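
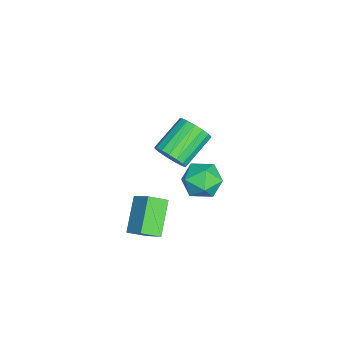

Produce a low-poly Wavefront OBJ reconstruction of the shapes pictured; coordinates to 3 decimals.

v 1.909 2.51 1.206
v 2.392 2.53 1.844
v 1.153 3.43 2.752
v 0.671 3.41 2.114
v 2.481 2.848 1.651
v 1.243 3.749 2.559
v 2.44 3.089 1.356
v 1.202 3.989 2.264
v 2.277 3.197 1.027
v 1.039 4.097 1.935
v 2.03 3.148 0.739
v 0.792 4.048 1.646
v 1.755 2.952 0.557
v 0.517 3.852 1.465
v 1.516 2.655 0.525
v 0.277 3.556 1.433
v 1.366 2.325 0.648
v 0.128 3.225 1.556
v 1.341 2.037 0.9
v 0.103 2.938 1.808
v 1.446 1.858 1.221
v 0.208 2.758 2.129
v 1.657 1.827 1.539
v 0.419 2.728 2.447
v 1.926 1.954 1.781
v 0.688 2.854 2.689
v 2.191 2.207 1.891
v 0.953 3.108 2.799
v 1.257 0.894 -2.264
v 1.932 1.598 -1.53
v 0.939 1.692 -2.736
v 1.614 2.395 -2.003
v 2.646 0.765 -3.417
v 3.321 1.468 -2.684
v 2.328 1.562 -3.89
v 3.003 2.266 -3.156
v -0.765 4.027 -3.931
v -0.306 3.712 -3.076
v -2.154 3.268 -3.464
v -1.695 2.953 -2.609
v -1.905 3.943 -2.74
v -1.046 4.411 -3.029
v -1.414 2.569 -3.511
v -0.555 3.037 -3.8
v -0.707 2.811 -2.817
v -1.01 3.66 -2.341
v -1.45 3.32 -4.199
v -1.753 4.169 -3.723
f 2 1 5
f 2 5 3
f 3 5 6
f 3 6 4
f 5 1 7
f 5 7 6
f 6 7 8
f 6 8 4
f 7 1 9
f 7 9 8
f 8 9 10
f 8 10 4
f 9 1 11
f 9 11 10
f 10 11 12
f 10 12 4
f 11 1 13
f 11 13 12
f 12 13 14
f 12 14 4
f 13 1 15
f 13 15 14
f 14 15 16
f 14 16 4
f 15 1 17
f 15 17 16
f 16 17 18
f 16 18 4
f 17 1 19
f 17 19 18
f 18 19 20
f 18 20 4
f 19 1 21
f 19 21 20
f 20 21 22
f 20 22 4
f 21 1 23
f 21 23 22
f 22 23 24
f 22 24 4
f 23 1 25
f 23 25 24
f 24 25 26
f 24 26 4
f 25 1 27
f 25 27 26
f 26 27 28
f 26 28 4
f 27 1 2
f 27 2 28
f 28 2 3
f 28 3 4
f 30 32 29
f 33 30 29
f 29 32 31
f 31 33 29
f 30 36 32
f 34 30 33
f 34 36 30
f 32 36 31
f 35 33 31
f 31 36 35
f 35 34 33
f 36 34 35
f 37 48 42
f 37 42 38
f 37 38 44
f 37 44 47
f 37 47 48
f 38 42 46
f 42 48 41
f 48 47 39
f 47 44 43
f 44 38 45
f 40 46 41
f 40 41 39
f 40 39 43
f 40 43 45
f 40 45 46
f 41 46 42
f 39 41 48
f 43 39 47
f 45 43 44
f 46 45 38



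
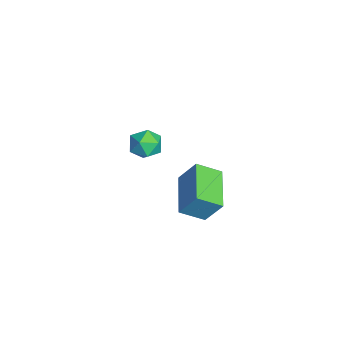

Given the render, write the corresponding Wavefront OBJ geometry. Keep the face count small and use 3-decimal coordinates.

v 2.636 0.076 2.094
v 2.631 -0.876 2.664
v 2.902 0.682 3.106
v 2.898 -0.27 3.677
v 4.362 -0.13 1.763
v 4.358 -1.082 2.334
v 4.629 0.476 2.776
v 4.624 -0.476 3.346
v -1.169 -1.082 1.633
v -0.621 -1.151 1.13
v -1.119 -2.269 1.85
v -0.571 -2.338 1.347
v -0.445 -1.981 1.99
v -0.476 -1.247 1.856
v -1.264 -2.173 1.124
v -1.295 -1.439 0.99
v -0.68 -1.825 0.816
v -0.174 -1.706 1.351
v -1.566 -1.714 1.629
v -1.06 -1.595 2.164
f 2 4 1
f 5 2 1
f 1 4 3
f 3 5 1
f 2 8 4
f 6 2 5
f 6 8 2
f 4 8 3
f 7 5 3
f 3 8 7
f 7 6 5
f 8 6 7
f 9 20 14
f 9 14 10
f 9 10 16
f 9 16 19
f 9 19 20
f 10 14 18
f 14 20 13
f 20 19 11
f 19 16 15
f 16 10 17
f 12 18 13
f 12 13 11
f 12 11 15
f 12 15 17
f 12 17 18
f 13 18 14
f 11 13 20
f 15 11 19
f 17 15 16
f 18 17 10



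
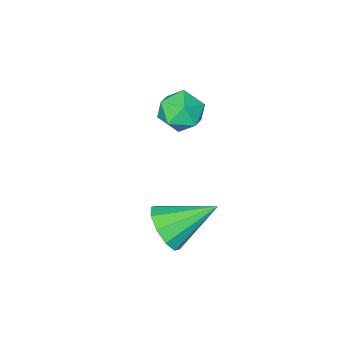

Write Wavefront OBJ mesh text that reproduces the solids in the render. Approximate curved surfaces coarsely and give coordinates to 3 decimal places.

v 4.476 0.657 -4.319
v 4.986 0.472 -3.408
v 2.884 1.683 -3.221
v 5.194 1.047 -3.644
v 5.128 1.473 -4.138
v 4.813 1.586 -4.701
v 4.369 1.345 -5.118
v 3.966 0.841 -5.23
v 3.758 0.266 -4.995
v 3.824 -0.159 -4.501
v 4.139 -0.273 -3.938
v 4.583 -0.032 -3.521
v 0.405 -2.587 -3.039
v 1.242 -3.208 -2.901
v -0.622 -3.932 -2.859
v 0.215 -4.553 -2.721
v -0.042 -3.847 -1.986
v 0.593 -3.016 -2.097
v 0.027 -4.124 -3.663
v 0.662 -3.293 -3.774
v 1.009 -4.158 -3.287
v 0.966 -3.987 -2.251
v -0.346 -3.153 -3.509
v -0.389 -2.982 -2.473
f 2 1 4
f 2 4 3
f 4 1 5
f 4 5 3
f 5 1 6
f 5 6 3
f 6 1 7
f 6 7 3
f 7 1 8
f 7 8 3
f 8 1 9
f 8 9 3
f 9 1 10
f 9 10 3
f 10 1 11
f 10 11 3
f 11 1 12
f 11 12 3
f 12 1 2
f 12 2 3
f 13 24 18
f 13 18 14
f 13 14 20
f 13 20 23
f 13 23 24
f 14 18 22
f 18 24 17
f 24 23 15
f 23 20 19
f 20 14 21
f 16 22 17
f 16 17 15
f 16 15 19
f 16 19 21
f 16 21 22
f 17 22 18
f 15 17 24
f 19 15 23
f 21 19 20
f 22 21 14



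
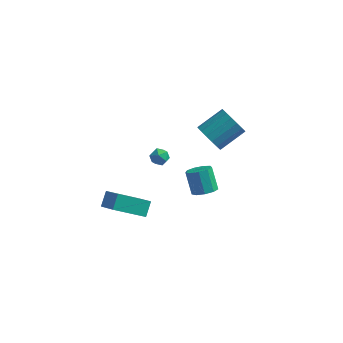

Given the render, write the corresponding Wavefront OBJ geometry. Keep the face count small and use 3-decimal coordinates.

v 1.744 2.409 2.125
v 2.512 2.213 1.467
v 3.643 3.455 2.417
v 2.876 3.651 3.075
v 2.272 2.59 1.259
v 3.403 3.832 2.209
v 1.911 2.926 1.25
v 3.042 4.168 2.2
v 1.512 3.143 1.441
v 2.643 4.385 2.391
v 1.166 3.192 1.789
v 2.297 4.435 2.738
v 0.953 3.062 2.214
v 2.084 4.304 3.163
v 0.921 2.782 2.618
v 2.052 4.024 3.568
v 1.077 2.416 2.91
v 2.208 3.659 3.859
v 1.387 2.049 3.022
v 2.518 3.292 3.971
v 1.778 1.764 2.928
v 2.909 3.007 3.878
v 2.162 1.627 2.651
v 3.293 2.87 3.6
v 2.45 1.669 2.253
v 3.581 2.912 3.202
v 2.576 1.88 1.826
v 3.707 3.123 2.775
v 3.068 -2.636 2.327
v 3.776 -2.435 2.553
v 3.201 -1.803 3.798
v 2.492 -2.004 3.573
v 3.564 -2.052 2.26
v 2.989 -1.42 3.505
v 3.12 -1.941 1.999
v 2.545 -1.309 3.244
v 2.652 -2.156 1.892
v 2.077 -1.524 3.137
v 2.377 -2.595 1.988
v 1.802 -1.963 3.233
v 2.426 -3.054 2.243
v 1.851 -2.422 3.488
v 2.775 -3.316 2.538
v 2.2 -2.685 3.783
v 3.261 -3.261 2.734
v 2.686 -2.629 3.979
v 3.656 -2.913 2.74
v 3.081 -2.281 3.985
v -2.507 -4.373 0.813
v -1.494 -5.189 1.655
v -2.471 -3.598 1.52
v -1.458 -4.414 2.363
v -0.882 -3.466 -0.263
v 0.131 -4.282 0.58
v -0.846 -2.691 0.445
v 0.167 -3.507 1.287
v -1.385 2.152 0.468
v -1.092 2.56 0.02
v -1.188 1.3 -0.18
v -0.895 1.708 -0.628
v -0.599 1.591 -0.035
v -0.721 2.118 0.366
v -1.559 1.742 -0.526
v -1.681 2.269 -0.125
v -1.2 2.307 -0.594
v -0.606 2.214 -0.291
v -1.674 1.646 0.131
v -1.08 1.553 0.434
f 2 1 5
f 2 5 3
f 3 5 6
f 3 6 4
f 5 1 7
f 5 7 6
f 6 7 8
f 6 8 4
f 7 1 9
f 7 9 8
f 8 9 10
f 8 10 4
f 9 1 11
f 9 11 10
f 10 11 12
f 10 12 4
f 11 1 13
f 11 13 12
f 12 13 14
f 12 14 4
f 13 1 15
f 13 15 14
f 14 15 16
f 14 16 4
f 15 1 17
f 15 17 16
f 16 17 18
f 16 18 4
f 17 1 19
f 17 19 18
f 18 19 20
f 18 20 4
f 19 1 21
f 19 21 20
f 20 21 22
f 20 22 4
f 21 1 23
f 21 23 22
f 22 23 24
f 22 24 4
f 23 1 25
f 23 25 24
f 24 25 26
f 24 26 4
f 25 1 27
f 25 27 26
f 26 27 28
f 26 28 4
f 27 1 2
f 27 2 28
f 28 2 3
f 28 3 4
f 30 29 33
f 30 33 31
f 31 33 34
f 31 34 32
f 33 29 35
f 33 35 34
f 34 35 36
f 34 36 32
f 35 29 37
f 35 37 36
f 36 37 38
f 36 38 32
f 37 29 39
f 37 39 38
f 38 39 40
f 38 40 32
f 39 29 41
f 39 41 40
f 40 41 42
f 40 42 32
f 41 29 43
f 41 43 42
f 42 43 44
f 42 44 32
f 43 29 45
f 43 45 44
f 44 45 46
f 44 46 32
f 45 29 47
f 45 47 46
f 46 47 48
f 46 48 32
f 47 29 30
f 47 30 48
f 48 30 31
f 48 31 32
f 50 52 49
f 53 50 49
f 49 52 51
f 51 53 49
f 50 56 52
f 54 50 53
f 54 56 50
f 52 56 51
f 55 53 51
f 51 56 55
f 55 54 53
f 56 54 55
f 57 68 62
f 57 62 58
f 57 58 64
f 57 64 67
f 57 67 68
f 58 62 66
f 62 68 61
f 68 67 59
f 67 64 63
f 64 58 65
f 60 66 61
f 60 61 59
f 60 59 63
f 60 63 65
f 60 65 66
f 61 66 62
f 59 61 68
f 63 59 67
f 65 63 64
f 66 65 58



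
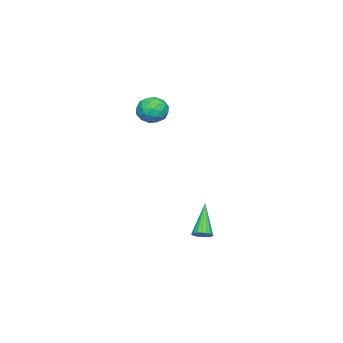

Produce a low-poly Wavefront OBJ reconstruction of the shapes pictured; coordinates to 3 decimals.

v -1.143 1.179 -3.513
v -0.864 0.713 -3.423
v -2.397 0.741 -1.887
v -0.743 0.876 -3.287
v -0.702 1.099 -3.194
v -0.748 1.338 -3.166
v -0.872 1.545 -3.206
v -1.05 1.68 -3.306
v -1.246 1.715 -3.448
v -1.422 1.644 -3.603
v -1.542 1.481 -3.74
v -1.584 1.258 -3.832
v -1.538 1.02 -3.861
v -1.414 0.812 -3.821
v -1.236 0.678 -3.72
v -1.04 0.642 -3.578
v -3.704 -2.251 3.134
v -2.955 -1.884 3.486
v -3.565 -3.396 4.034
v -2.816 -3.029 4.386
v -3.622 -2.649 4.54
v -3.708 -1.941 3.984
v -2.812 -3.339 3.536
v -2.898 -2.631 2.98
v -2.404 -2.557 3.734
v -2.905 -2.13 4.354
v -3.615 -3.15 3.166
v -4.116 -2.723 3.786
v -3.342 -1.967 3.231
v -3.178 -3.313 4.289
v -3.652 -3.089 4.38
v -3.212 -2.874 4.586
v -3.784 -2 3.524
v -3.344 -1.785 3.73
v -3.736 -2.234 4.35
v -3.176 -3.495 3.79
v -2.736 -3.28 3.996
v -3.308 -2.406 2.934
v -2.868 -2.191 3.14
v -2.784 -3.046 3.17
v -2.578 -2.147 3.583
v -2.496 -2.82 4.113
v -2.494 -3.002 3.613
v -2.544 -2.586 3.286
v -2.872 -1.896 3.948
v -2.791 -2.569 4.477
v -3.264 -2.345 4.568
v -3.315 -1.929 4.241
v -2.549 -2.291 4.094
v -3.729 -2.711 3.043
v -3.648 -3.384 3.572
v -3.205 -3.351 3.279
v -3.256 -2.935 2.952
v -4.024 -2.46 3.407
v -3.942 -3.133 3.937
v -3.976 -2.694 4.234
v -4.026 -2.278 3.907
v -3.971 -2.989 3.426
f 2 1 4
f 2 4 3
f 4 1 5
f 4 5 3
f 5 1 6
f 5 6 3
f 6 1 7
f 6 7 3
f 7 1 8
f 7 8 3
f 8 1 9
f 8 9 3
f 9 1 10
f 9 10 3
f 10 1 11
f 10 11 3
f 11 1 12
f 11 12 3
f 12 1 13
f 12 13 3
f 13 1 14
f 13 14 3
f 14 1 15
f 14 15 3
f 15 1 16
f 15 16 3
f 16 1 2
f 16 2 3
f 17 54 33
f 54 28 57
f 33 57 22
f 54 57 33
f 17 33 29
f 33 22 34
f 29 34 18
f 33 34 29
f 17 29 38
f 29 18 39
f 38 39 24
f 29 39 38
f 17 38 50
f 38 24 53
f 50 53 27
f 38 53 50
f 17 50 54
f 50 27 58
f 54 58 28
f 50 58 54
f 18 34 45
f 34 22 48
f 45 48 26
f 34 48 45
f 22 57 35
f 57 28 56
f 35 56 21
f 57 56 35
f 28 58 55
f 58 27 51
f 55 51 19
f 58 51 55
f 27 53 52
f 53 24 40
f 52 40 23
f 53 40 52
f 24 39 44
f 39 18 41
f 44 41 25
f 39 41 44
f 20 46 32
f 46 26 47
f 32 47 21
f 46 47 32
f 20 32 30
f 32 21 31
f 30 31 19
f 32 31 30
f 20 30 37
f 30 19 36
f 37 36 23
f 30 36 37
f 20 37 42
f 37 23 43
f 42 43 25
f 37 43 42
f 20 42 46
f 42 25 49
f 46 49 26
f 42 49 46
f 21 47 35
f 47 26 48
f 35 48 22
f 47 48 35
f 19 31 55
f 31 21 56
f 55 56 28
f 31 56 55
f 23 36 52
f 36 19 51
f 52 51 27
f 36 51 52
f 25 43 44
f 43 23 40
f 44 40 24
f 43 40 44
f 26 49 45
f 49 25 41
f 45 41 18
f 49 41 45



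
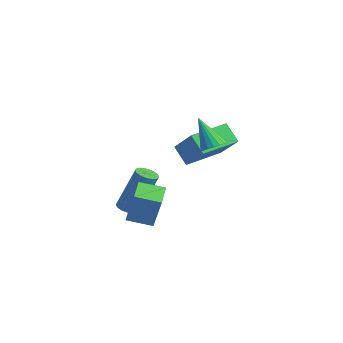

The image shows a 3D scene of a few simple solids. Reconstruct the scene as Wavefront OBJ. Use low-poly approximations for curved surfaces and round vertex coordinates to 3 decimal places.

v 1.043 2.474 1.274
v 1.343 2.871 1.53
v 0.197 2.306 2.526
v 1.16 3.001 1.423
v 0.953 3.026 1.287
v 0.764 2.942 1.148
v 0.63 2.765 1.034
v 0.578 2.531 0.967
v 0.618 2.285 0.962
v 0.742 2.076 1.018
v 0.926 1.947 1.125
v 1.133 1.921 1.261
v 1.322 2.005 1.4
v 1.456 2.182 1.514
v 1.508 2.416 1.581
v 1.468 2.662 1.586
v -2.005 3.215 -1.307
v -2.706 3.112 -0.56
v -2.051 4.914 -1.116
v -2.752 4.811 -0.368
v -0.628 3.109 -0.032
v -1.329 3.006 0.716
v -0.674 4.808 0.16
v -1.375 4.705 0.907
v -0.572 -0.506 -2.625
v -0.261 -0.318 -1.242
v -1.566 0.324 -2.514
v -1.255 0.512 -1.131
v 0.095 0.328 -2.889
v 0.406 0.516 -1.506
v -0.899 1.158 -2.778
v -0.588 1.346 -1.395
v -3.395 1.304 -3.863
v -2.895 1.242 -3.94
v -2.505 1.934 -1.974
v -3.005 1.996 -1.897
v -2.937 1.471 -4.012
v -2.547 2.163 -2.047
v -3.084 1.662 -4.05
v -2.694 2.354 -2.085
v -3.302 1.771 -4.046
v -2.912 2.463 -2.08
v -3.542 1.773 -3.999
v -3.152 2.465 -2.033
v -3.748 1.668 -3.921
v -3.358 2.36 -1.955
v -3.873 1.479 -3.83
v -3.483 2.171 -1.864
v -3.888 1.25 -3.746
v -3.499 1.942 -1.78
v -3.791 1.034 -3.689
v -3.401 1.726 -1.724
v -3.603 0.879 -3.672
v -3.213 1.571 -1.706
v -3.367 0.822 -3.699
v -2.977 1.514 -1.733
v -3.137 0.875 -3.763
v -2.748 1.567 -1.797
v -2.967 1.027 -3.85
v -2.577 1.719 -1.884
f 2 1 4
f 2 4 3
f 4 1 5
f 4 5 3
f 5 1 6
f 5 6 3
f 6 1 7
f 6 7 3
f 7 1 8
f 7 8 3
f 8 1 9
f 8 9 3
f 9 1 10
f 9 10 3
f 10 1 11
f 10 11 3
f 11 1 12
f 11 12 3
f 12 1 13
f 12 13 3
f 13 1 14
f 13 14 3
f 14 1 15
f 14 15 3
f 15 1 16
f 15 16 3
f 16 1 2
f 16 2 3
f 18 20 17
f 21 18 17
f 17 20 19
f 19 21 17
f 18 24 20
f 22 18 21
f 22 24 18
f 20 24 19
f 23 21 19
f 19 24 23
f 23 22 21
f 24 22 23
f 26 28 25
f 29 26 25
f 25 28 27
f 27 29 25
f 26 32 28
f 30 26 29
f 30 32 26
f 28 32 27
f 31 29 27
f 27 32 31
f 31 30 29
f 32 30 31
f 34 33 37
f 34 37 35
f 35 37 38
f 35 38 36
f 37 33 39
f 37 39 38
f 38 39 40
f 38 40 36
f 39 33 41
f 39 41 40
f 40 41 42
f 40 42 36
f 41 33 43
f 41 43 42
f 42 43 44
f 42 44 36
f 43 33 45
f 43 45 44
f 44 45 46
f 44 46 36
f 45 33 47
f 45 47 46
f 46 47 48
f 46 48 36
f 47 33 49
f 47 49 48
f 48 49 50
f 48 50 36
f 49 33 51
f 49 51 50
f 50 51 52
f 50 52 36
f 51 33 53
f 51 53 52
f 52 53 54
f 52 54 36
f 53 33 55
f 53 55 54
f 54 55 56
f 54 56 36
f 55 33 57
f 55 57 56
f 56 57 58
f 56 58 36
f 57 33 59
f 57 59 58
f 58 59 60
f 58 60 36
f 59 33 34
f 59 34 60
f 60 34 35
f 60 35 36



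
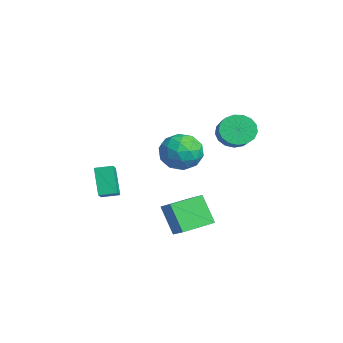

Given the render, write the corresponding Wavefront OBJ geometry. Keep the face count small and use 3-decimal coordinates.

v 1.937 3.567 2.716
v 2.431 3.859 1.972
v 3.457 3.726 2.6
v 2.963 3.433 3.344
v 2.342 4.238 2.197
v 3.368 4.105 2.825
v 2.16 4.463 2.542
v 3.186 4.33 3.17
v 1.927 4.483 2.927
v 2.953 4.349 3.554
v 1.697 4.292 3.263
v 2.722 4.159 3.891
v 1.521 3.936 3.474
v 2.547 3.803 4.102
v 1.441 3.495 3.511
v 2.467 3.362 4.139
v 1.474 3.07 3.366
v 2.5 2.937 3.994
v 1.614 2.759 3.073
v 2.64 2.626 3.701
v 1.827 2.633 2.697
v 2.853 2.5 3.325
v 2.066 2.721 2.326
v 3.092 2.588 2.954
v 2.275 3.003 2.044
v 3.301 2.869 2.672
v 2.407 3.413 1.916
v 3.433 3.28 2.544
v 0.943 0.15 -2.371
v 1.82 0.386 -1.825
v 0.376 1.948 -2.24
v 1.253 2.184 -1.694
v 1.807 0.536 -3.926
v 2.684 0.772 -3.38
v 1.24 2.334 -3.795
v 2.117 2.57 -3.249
v 3.303 1.338 2.983
v 4.416 1.086 2.877
v 2.864 -0.266 2.163
v 3.977 -0.518 2.057
v 3.488 -0.504 3.094
v 3.76 0.487 3.601
v 3.52 0.333 1.439
v 3.792 1.324 1.946
v 4.551 0.465 1.924
v 4.531 -0.052 2.946
v 2.749 0.872 2.094
v 2.729 0.355 3.116
v 3.898 1.353 3.002
v 3.382 -0.533 2.038
v 3.094 -0.525 2.647
v 3.749 -0.673 2.586
v 3.512 1.001 3.427
v 4.167 0.853 3.365
v 3.621 -0.082 3.493
v 3.113 -0.033 1.675
v 3.768 -0.181 1.613
v 3.531 1.493 2.454
v 4.186 1.345 2.393
v 3.659 0.902 1.547
v 4.632 0.84 2.379
v 4.373 -0.103 1.898
v 4.105 0.397 1.534
v 4.265 0.98 1.832
v 4.62 0.536 2.98
v 4.361 -0.407 2.499
v 4.074 -0.399 3.108
v 4.234 0.184 3.406
v 4.699 0.171 2.42
v 2.919 1.227 2.541
v 2.66 0.284 2.06
v 3.046 0.636 1.634
v 3.206 1.219 1.932
v 2.907 0.923 3.142
v 2.648 -0.02 2.661
v 3.015 -0.16 3.208
v 3.175 0.423 3.506
v 2.581 0.649 2.62
v -3.498 -1.973 -1.562
v -2.313 -2.398 -0.823
v -3.254 -1.045 -1.421
v -2.069 -1.47 -0.682
v -2.571 -1.99 -3.058
v -1.386 -2.415 -2.319
v -2.327 -1.062 -2.917
v -1.142 -1.487 -2.178
f 2 1 5
f 2 5 3
f 3 5 6
f 3 6 4
f 5 1 7
f 5 7 6
f 6 7 8
f 6 8 4
f 7 1 9
f 7 9 8
f 8 9 10
f 8 10 4
f 9 1 11
f 9 11 10
f 10 11 12
f 10 12 4
f 11 1 13
f 11 13 12
f 12 13 14
f 12 14 4
f 13 1 15
f 13 15 14
f 14 15 16
f 14 16 4
f 15 1 17
f 15 17 16
f 16 17 18
f 16 18 4
f 17 1 19
f 17 19 18
f 18 19 20
f 18 20 4
f 19 1 21
f 19 21 20
f 20 21 22
f 20 22 4
f 21 1 23
f 21 23 22
f 22 23 24
f 22 24 4
f 23 1 25
f 23 25 24
f 24 25 26
f 24 26 4
f 25 1 27
f 25 27 26
f 26 27 28
f 26 28 4
f 27 1 2
f 27 2 28
f 28 2 3
f 28 3 4
f 30 32 29
f 33 30 29
f 29 32 31
f 31 33 29
f 30 36 32
f 34 30 33
f 34 36 30
f 32 36 31
f 35 33 31
f 31 36 35
f 35 34 33
f 36 34 35
f 37 74 53
f 74 48 77
f 53 77 42
f 74 77 53
f 37 53 49
f 53 42 54
f 49 54 38
f 53 54 49
f 37 49 58
f 49 38 59
f 58 59 44
f 49 59 58
f 37 58 70
f 58 44 73
f 70 73 47
f 58 73 70
f 37 70 74
f 70 47 78
f 74 78 48
f 70 78 74
f 38 54 65
f 54 42 68
f 65 68 46
f 54 68 65
f 42 77 55
f 77 48 76
f 55 76 41
f 77 76 55
f 48 78 75
f 78 47 71
f 75 71 39
f 78 71 75
f 47 73 72
f 73 44 60
f 72 60 43
f 73 60 72
f 44 59 64
f 59 38 61
f 64 61 45
f 59 61 64
f 40 66 52
f 66 46 67
f 52 67 41
f 66 67 52
f 40 52 50
f 52 41 51
f 50 51 39
f 52 51 50
f 40 50 57
f 50 39 56
f 57 56 43
f 50 56 57
f 40 57 62
f 57 43 63
f 62 63 45
f 57 63 62
f 40 62 66
f 62 45 69
f 66 69 46
f 62 69 66
f 41 67 55
f 67 46 68
f 55 68 42
f 67 68 55
f 39 51 75
f 51 41 76
f 75 76 48
f 51 76 75
f 43 56 72
f 56 39 71
f 72 71 47
f 56 71 72
f 45 63 64
f 63 43 60
f 64 60 44
f 63 60 64
f 46 69 65
f 69 45 61
f 65 61 38
f 69 61 65
f 80 82 79
f 83 80 79
f 79 82 81
f 81 83 79
f 80 86 82
f 84 80 83
f 84 86 80
f 82 86 81
f 85 83 81
f 81 86 85
f 85 84 83
f 86 84 85



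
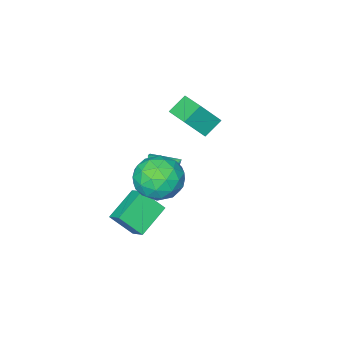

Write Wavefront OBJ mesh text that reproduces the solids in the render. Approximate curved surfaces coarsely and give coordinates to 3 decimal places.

v 0.554 3.333 -0.064
v 1.733 3.523 0.184
v 0.567 1.737 1.096
v 1.746 1.927 1.344
v 0.901 2.696 1.771
v 0.893 3.683 1.054
v 1.407 1.577 0.226
v 1.399 2.564 -0.491
v 2.26 2.438 0.363
v 1.947 3.13 1.318
v 0.353 2.13 -0.038
v 0.04 2.822 0.917
v 1.142 3.568 -0.042
v 1.158 1.692 1.322
v 0.661 2.144 1.573
v 1.354 2.255 1.719
v 0.649 3.662 0.469
v 1.341 3.774 0.615
v 0.853 3.287 1.548
v 0.959 1.486 0.665
v 1.651 1.598 0.811
v 0.946 3.005 -0.439
v 1.639 3.116 -0.293
v 1.447 1.973 -0.268
v 2.145 3.042 0.209
v 2.153 2.104 0.891
v 1.954 1.899 0.234
v 1.949 2.479 -0.187
v 1.961 3.449 0.771
v 1.969 2.51 1.453
v 1.472 2.962 1.704
v 1.468 3.542 1.282
v 2.271 2.811 0.876
v 0.331 2.75 -0.173
v 0.339 1.811 0.509
v 0.832 1.718 -0.002
v 0.828 2.298 -0.424
v 0.147 3.156 0.389
v 0.155 2.218 1.071
v 0.351 2.781 1.467
v 0.346 3.361 1.046
v 0.029 2.449 0.404
v -4.854 -1.449 -0.281
v -3.904 -1.797 0.985
v -4.63 -0.063 -0.068
v -3.68 -0.411 1.198
v -3.94 -1.489 -0.978
v -2.99 -1.837 0.288
v -3.716 -0.103 -0.765
v -2.766 -0.451 0.501
v 1.775 1.559 -3.564
v 0.248 1.225 -2.778
v 1.881 2.402 -3
v 0.354 2.069 -2.214
v 2.466 0.791 -2.546
v 0.939 0.458 -1.76
v 2.572 1.635 -1.982
v 1.045 1.301 -1.196
v -1.656 -0.789 -2.516
v -1.169 -1.09 -1.672
v -2.464 -0.271 -1.864
v -0.997 -0.738 -1.739
v -0.925 -0.393 -1.925
v -0.965 -0.108 -2.2
v -1.11 0.073 -2.523
v -1.338 0.123 -2.846
v -1.615 0.034 -3.118
v -1.897 -0.18 -3.298
v -2.144 -0.487 -3.36
v -2.315 -0.84 -3.293
v -2.387 -1.185 -3.107
v -2.347 -1.469 -2.832
v -2.202 -1.65 -2.508
v -1.974 -1.7 -2.186
v -1.697 -1.611 -1.914
v -1.415 -1.397 -1.734
f 1 38 17
f 38 12 41
f 17 41 6
f 38 41 17
f 1 17 13
f 17 6 18
f 13 18 2
f 17 18 13
f 1 13 22
f 13 2 23
f 22 23 8
f 13 23 22
f 1 22 34
f 22 8 37
f 34 37 11
f 22 37 34
f 1 34 38
f 34 11 42
f 38 42 12
f 34 42 38
f 2 18 29
f 18 6 32
f 29 32 10
f 18 32 29
f 6 41 19
f 41 12 40
f 19 40 5
f 41 40 19
f 12 42 39
f 42 11 35
f 39 35 3
f 42 35 39
f 11 37 36
f 37 8 24
f 36 24 7
f 37 24 36
f 8 23 28
f 23 2 25
f 28 25 9
f 23 25 28
f 4 30 16
f 30 10 31
f 16 31 5
f 30 31 16
f 4 16 14
f 16 5 15
f 14 15 3
f 16 15 14
f 4 14 21
f 14 3 20
f 21 20 7
f 14 20 21
f 4 21 26
f 21 7 27
f 26 27 9
f 21 27 26
f 4 26 30
f 26 9 33
f 30 33 10
f 26 33 30
f 5 31 19
f 31 10 32
f 19 32 6
f 31 32 19
f 3 15 39
f 15 5 40
f 39 40 12
f 15 40 39
f 7 20 36
f 20 3 35
f 36 35 11
f 20 35 36
f 9 27 28
f 27 7 24
f 28 24 8
f 27 24 28
f 10 33 29
f 33 9 25
f 29 25 2
f 33 25 29
f 44 46 43
f 47 44 43
f 43 46 45
f 45 47 43
f 44 50 46
f 48 44 47
f 48 50 44
f 46 50 45
f 49 47 45
f 45 50 49
f 49 48 47
f 50 48 49
f 52 54 51
f 55 52 51
f 51 54 53
f 53 55 51
f 52 58 54
f 56 52 55
f 56 58 52
f 54 58 53
f 57 55 53
f 53 58 57
f 57 56 55
f 58 56 57
f 60 59 62
f 60 62 61
f 62 59 63
f 62 63 61
f 63 59 64
f 63 64 61
f 64 59 65
f 64 65 61
f 65 59 66
f 65 66 61
f 66 59 67
f 66 67 61
f 67 59 68
f 67 68 61
f 68 59 69
f 68 69 61
f 69 59 70
f 69 70 61
f 70 59 71
f 70 71 61
f 71 59 72
f 71 72 61
f 72 59 73
f 72 73 61
f 73 59 74
f 73 74 61
f 74 59 75
f 74 75 61
f 75 59 76
f 75 76 61
f 76 59 60
f 76 60 61



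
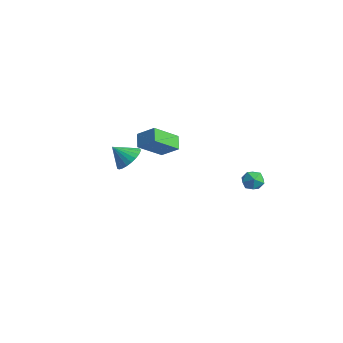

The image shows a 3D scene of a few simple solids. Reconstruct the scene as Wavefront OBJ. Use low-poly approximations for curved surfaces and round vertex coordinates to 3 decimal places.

v -3.577 0.288 -1.775
v -3.698 -1.085 -0.747
v -2.737 0.736 -1.077
v -2.859 -0.637 -0.049
v -2.961 -0.123 -2.251
v -3.083 -1.496 -1.223
v -2.122 0.325 -1.553
v -2.243 -1.048 -0.525
v 3.869 0.658 -0.24
v 4.271 0.568 -0.718
v 3.169 0.092 -0.722
v 3.571 0.002 -1.2
v 3.684 -0.263 -0.639
v 4.117 0.087 -0.341
v 3.323 0.573 -1.099
v 3.756 0.923 -0.801
v 3.934 0.516 -1.249
v 4.156 -0.001 -0.965
v 3.284 0.661 -0.475
v 3.506 0.144 -0.191
v -0.965 -3.456 -0.229
v -0.362 -3.982 -0.216
v -1.495 -4.044 0.549
v -0.27 -3.778 0.001
v -0.283 -3.524 0.183
v -0.4 -3.261 0.302
v -0.604 -3.027 0.34
v -0.862 -2.858 0.292
v -1.136 -2.781 0.164
v -1.384 -2.806 -0.024
v -1.568 -2.931 -0.243
v -1.661 -3.135 -0.46
v -1.647 -3.388 -0.642
v -1.53 -3.652 -0.761
v -1.327 -3.886 -0.799
v -1.068 -4.054 -0.751
v -0.795 -4.132 -0.623
v -0.547 -4.106 -0.435
f 2 4 1
f 5 2 1
f 1 4 3
f 3 5 1
f 2 8 4
f 6 2 5
f 6 8 2
f 4 8 3
f 7 5 3
f 3 8 7
f 7 6 5
f 8 6 7
f 9 20 14
f 9 14 10
f 9 10 16
f 9 16 19
f 9 19 20
f 10 14 18
f 14 20 13
f 20 19 11
f 19 16 15
f 16 10 17
f 12 18 13
f 12 13 11
f 12 11 15
f 12 15 17
f 12 17 18
f 13 18 14
f 11 13 20
f 15 11 19
f 17 15 16
f 18 17 10
f 22 21 24
f 22 24 23
f 24 21 25
f 24 25 23
f 25 21 26
f 25 26 23
f 26 21 27
f 26 27 23
f 27 21 28
f 27 28 23
f 28 21 29
f 28 29 23
f 29 21 30
f 29 30 23
f 30 21 31
f 30 31 23
f 31 21 32
f 31 32 23
f 32 21 33
f 32 33 23
f 33 21 34
f 33 34 23
f 34 21 35
f 34 35 23
f 35 21 36
f 35 36 23
f 36 21 37
f 36 37 23
f 37 21 38
f 37 38 23
f 38 21 22
f 38 22 23



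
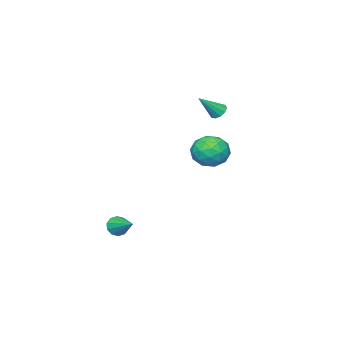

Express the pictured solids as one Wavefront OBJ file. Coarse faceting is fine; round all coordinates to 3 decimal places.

v -4.096 -0.709 3.227
v -3.757 -0.903 2.812
v -2.984 -1.171 4.353
v -3.676 -0.565 2.87
v -3.755 -0.282 3.064
v -3.965 -0.162 3.321
v -4.225 -0.251 3.541
v -4.436 -0.514 3.641
v -4.517 -0.852 3.583
v -4.438 -1.135 3.389
v -4.228 -1.255 3.133
v -3.968 -1.167 2.912
v 1.898 -2.531 -3.756
v 2.09 -2.851 -3.212
v 2.342 -1.089 -3.064
v 2.41 -2.829 -3.464
v 2.534 -2.692 -3.827
v 2.416 -2.494 -4.164
v 2.1 -2.311 -4.345
v 1.707 -2.211 -4.301
v 1.387 -2.233 -4.049
v 1.262 -2.37 -3.685
v 1.381 -2.568 -3.348
v 1.697 -2.752 -3.168
v -2.959 0.81 0.669
v -2.115 0.241 0.19
v -3.605 -0.741 1.37
v -2.761 -1.31 0.891
v -2.552 -0.604 1.742
v -2.153 0.355 1.308
v -3.567 -0.855 0.252
v -3.168 0.104 -0.182
v -2.491 -0.788 -0.068
v -1.863 -0.633 0.853
v -3.857 0.133 0.707
v -3.229 0.288 1.628
v -2.48 0.661 0.368
v -3.24 -1.161 1.192
v -3.117 -0.746 1.692
v -2.621 -1.081 1.411
v -2.502 0.728 1.025
v -2.006 0.394 0.744
v -2.263 -0.102 1.656
v -3.714 -0.894 0.816
v -3.218 -1.228 0.535
v -3.099 0.581 0.149
v -2.603 0.246 -0.132
v -3.457 -0.398 -0.096
v -2.205 -0.278 -0.066
v -2.585 -1.189 0.347
v -3.059 -0.921 -0.029
v -2.824 -0.358 -0.284
v -1.836 -0.186 0.476
v -2.216 -1.098 0.888
v -2.093 -0.683 1.388
v -1.858 -0.12 1.133
v -2.057 -0.791 0.324
v -3.504 0.598 0.672
v -3.884 -0.314 1.084
v -3.862 -0.38 0.427
v -3.627 0.183 0.172
v -3.135 0.689 1.213
v -3.515 -0.222 1.626
v -2.896 -0.142 1.844
v -2.661 0.421 1.589
v -3.663 0.291 1.236
f 2 1 4
f 2 4 3
f 4 1 5
f 4 5 3
f 5 1 6
f 5 6 3
f 6 1 7
f 6 7 3
f 7 1 8
f 7 8 3
f 8 1 9
f 8 9 3
f 9 1 10
f 9 10 3
f 10 1 11
f 10 11 3
f 11 1 12
f 11 12 3
f 12 1 2
f 12 2 3
f 14 13 16
f 14 16 15
f 16 13 17
f 16 17 15
f 17 13 18
f 17 18 15
f 18 13 19
f 18 19 15
f 19 13 20
f 19 20 15
f 20 13 21
f 20 21 15
f 21 13 22
f 21 22 15
f 22 13 23
f 22 23 15
f 23 13 24
f 23 24 15
f 24 13 14
f 24 14 15
f 25 62 41
f 62 36 65
f 41 65 30
f 62 65 41
f 25 41 37
f 41 30 42
f 37 42 26
f 41 42 37
f 25 37 46
f 37 26 47
f 46 47 32
f 37 47 46
f 25 46 58
f 46 32 61
f 58 61 35
f 46 61 58
f 25 58 62
f 58 35 66
f 62 66 36
f 58 66 62
f 26 42 53
f 42 30 56
f 53 56 34
f 42 56 53
f 30 65 43
f 65 36 64
f 43 64 29
f 65 64 43
f 36 66 63
f 66 35 59
f 63 59 27
f 66 59 63
f 35 61 60
f 61 32 48
f 60 48 31
f 61 48 60
f 32 47 52
f 47 26 49
f 52 49 33
f 47 49 52
f 28 54 40
f 54 34 55
f 40 55 29
f 54 55 40
f 28 40 38
f 40 29 39
f 38 39 27
f 40 39 38
f 28 38 45
f 38 27 44
f 45 44 31
f 38 44 45
f 28 45 50
f 45 31 51
f 50 51 33
f 45 51 50
f 28 50 54
f 50 33 57
f 54 57 34
f 50 57 54
f 29 55 43
f 55 34 56
f 43 56 30
f 55 56 43
f 27 39 63
f 39 29 64
f 63 64 36
f 39 64 63
f 31 44 60
f 44 27 59
f 60 59 35
f 44 59 60
f 33 51 52
f 51 31 48
f 52 48 32
f 51 48 52
f 34 57 53
f 57 33 49
f 53 49 26
f 57 49 53



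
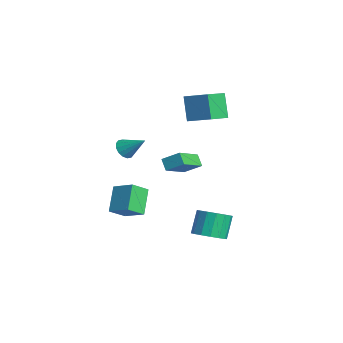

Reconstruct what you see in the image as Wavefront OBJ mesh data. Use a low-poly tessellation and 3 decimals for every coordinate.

v 1.797 -0.637 -3.36
v 2.515 -0.002 -3.303
v 1.922 0.551 -1.982
v 1.203 -0.083 -2.04
v 2.159 0.23 -3.56
v 1.566 0.783 -2.239
v 1.706 0.23 -3.764
v 1.112 0.783 -2.443
v 1.277 -0.002 -3.86
v 0.683 0.551 -2.539
v 0.988 -0.404 -3.821
v 0.394 0.149 -2.501
v 0.915 -0.868 -3.66
v 0.321 -0.315 -2.339
v 1.078 -1.271 -3.418
v 0.485 -0.718 -2.097
v 1.434 -1.503 -3.161
v 0.841 -0.95 -1.84
v 1.888 -1.503 -2.957
v 1.294 -0.95 -1.636
v 2.317 -1.271 -2.861
v 1.723 -0.718 -1.54
v 2.606 -0.869 -2.899
v 2.012 -0.316 -1.579
v 2.679 -0.405 -3.061
v 2.085 0.148 -1.74
v -4.112 -3.264 0.745
v -3.555 -3.584 0.494
v -3.208 -2.416 1.675
v -3.602 -3.301 0.282
v -3.786 -3.007 0.194
v -4.058 -2.783 0.253
v -4.344 -2.687 0.445
v -4.568 -2.746 0.716
v -4.67 -2.944 0.996
v -4.623 -3.227 1.208
v -4.439 -3.52 1.296
v -4.167 -3.745 1.237
v -3.881 -3.84 1.045
v -3.657 -3.781 0.774
v -3.603 1.14 2.49
v -4.367 1.224 4.006
v -2.455 2.073 3.017
v -3.219 2.157 4.533
v -2.761 -0.177 2.987
v -3.525 -0.093 4.503
v -1.613 0.756 3.514
v -2.377 0.84 5.03
v -1.507 -5.053 -2.399
v -2.556 -4.443 -1.166
v -1.751 -4.078 -3.09
v -2.801 -3.468 -1.858
v -0.399 -4.352 -1.802
v -1.449 -3.742 -0.57
v -0.644 -3.377 -2.494
v -1.693 -2.767 -1.261
v -2.335 -0.494 -0.665
v -2.911 -0.531 -0.082
v -1.748 0.312 -0.034
v -2.323 0.274 0.549
v -1.357 -1.894 0.211
v -1.932 -1.932 0.794
v -0.769 -1.089 0.842
v -1.345 -1.126 1.425
f 2 1 5
f 2 5 3
f 3 5 6
f 3 6 4
f 5 1 7
f 5 7 6
f 6 7 8
f 6 8 4
f 7 1 9
f 7 9 8
f 8 9 10
f 8 10 4
f 9 1 11
f 9 11 10
f 10 11 12
f 10 12 4
f 11 1 13
f 11 13 12
f 12 13 14
f 12 14 4
f 13 1 15
f 13 15 14
f 14 15 16
f 14 16 4
f 15 1 17
f 15 17 16
f 16 17 18
f 16 18 4
f 17 1 19
f 17 19 18
f 18 19 20
f 18 20 4
f 19 1 21
f 19 21 20
f 20 21 22
f 20 22 4
f 21 1 23
f 21 23 22
f 22 23 24
f 22 24 4
f 23 1 25
f 23 25 24
f 24 25 26
f 24 26 4
f 25 1 2
f 25 2 26
f 26 2 3
f 26 3 4
f 28 27 30
f 28 30 29
f 30 27 31
f 30 31 29
f 31 27 32
f 31 32 29
f 32 27 33
f 32 33 29
f 33 27 34
f 33 34 29
f 34 27 35
f 34 35 29
f 35 27 36
f 35 36 29
f 36 27 37
f 36 37 29
f 37 27 38
f 37 38 29
f 38 27 39
f 38 39 29
f 39 27 40
f 39 40 29
f 40 27 28
f 40 28 29
f 42 44 41
f 45 42 41
f 41 44 43
f 43 45 41
f 42 48 44
f 46 42 45
f 46 48 42
f 44 48 43
f 47 45 43
f 43 48 47
f 47 46 45
f 48 46 47
f 50 52 49
f 53 50 49
f 49 52 51
f 51 53 49
f 50 56 52
f 54 50 53
f 54 56 50
f 52 56 51
f 55 53 51
f 51 56 55
f 55 54 53
f 56 54 55
f 58 60 57
f 61 58 57
f 57 60 59
f 59 61 57
f 58 64 60
f 62 58 61
f 62 64 58
f 60 64 59
f 63 61 59
f 59 64 63
f 63 62 61
f 64 62 63



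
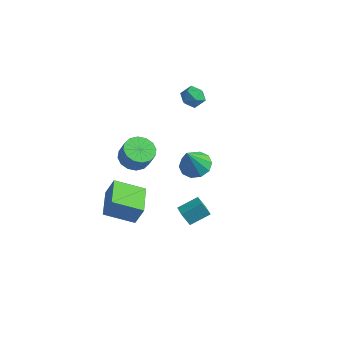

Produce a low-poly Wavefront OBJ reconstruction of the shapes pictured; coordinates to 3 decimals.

v 1.906 -1.868 -2.369
v 1.555 -2.204 -1.405
v 2.455 -0.738 -1.776
v 2.104 -1.074 -0.811
v 2.636 -2.286 -2.249
v 2.285 -2.622 -1.284
v 3.185 -1.156 -1.655
v 2.834 -1.492 -0.691
v -1.235 -5.47 -1.64
v -0.783 -5.184 -0.39
v -2.596 -3.944 -1.497
v -2.145 -3.658 -0.246
v 0.105 -4.202 -2.414
v 0.556 -3.916 -1.163
v -1.257 -2.676 -2.27
v -0.805 -2.39 -1.02
v -2.298 3.386 -3.435
v -1.508 4.027 -3.176
v -2.102 2.374 -1.525
v -2.061 4.3 -2.975
v -2.705 4.223 -2.95
v -3.194 3.827 -3.11
v -3.34 3.262 -3.394
v -3.088 2.744 -3.694
v -2.534 2.472 -3.895
v -1.89 2.548 -3.92
v -1.402 2.945 -3.76
v -1.256 3.51 -3.476
v -2.525 -1.64 0.347
v -1.714 -1.195 -0.033
v -1.123 -1.276 1.133
v -1.935 -1.72 1.513
v -2.009 -0.808 0.143
v -1.418 -0.889 1.309
v -2.442 -0.644 0.373
v -1.851 -0.724 1.54
v -2.898 -0.746 0.597
v -2.307 -0.827 1.763
v -3.253 -1.088 0.754
v -2.663 -1.168 1.92
v -3.414 -1.578 0.801
v -2.823 -1.658 1.968
v -3.337 -2.084 0.727
v -2.746 -2.165 1.893
v -3.042 -2.471 0.551
v -2.451 -2.552 1.717
v -2.609 -2.636 0.32
v -2.018 -2.716 1.487
v -2.153 -2.533 0.097
v -1.562 -2.614 1.263
v -1.797 -2.192 -0.06
v -1.207 -2.272 1.106
v -1.637 -1.702 -0.108
v -1.046 -1.782 1.059
v -1.796 3.429 3.821
v -1.475 2.948 4.432
v -2.185 2.312 3.148
v -1.864 1.831 3.759
v -2.548 2.297 3.906
v -2.308 2.988 4.323
v -1.352 2.272 3.257
v -1.112 2.963 3.674
v -1.2 2.234 4.084
v -1.939 2.249 4.485
v -1.721 3.011 3.095
v -2.46 3.026 3.496
f 2 4 1
f 5 2 1
f 1 4 3
f 3 5 1
f 2 8 4
f 6 2 5
f 6 8 2
f 4 8 3
f 7 5 3
f 3 8 7
f 7 6 5
f 8 6 7
f 10 12 9
f 13 10 9
f 9 12 11
f 11 13 9
f 10 16 12
f 14 10 13
f 14 16 10
f 12 16 11
f 15 13 11
f 11 16 15
f 15 14 13
f 16 14 15
f 18 17 20
f 18 20 19
f 20 17 21
f 20 21 19
f 21 17 22
f 21 22 19
f 22 17 23
f 22 23 19
f 23 17 24
f 23 24 19
f 24 17 25
f 24 25 19
f 25 17 26
f 25 26 19
f 26 17 27
f 26 27 19
f 27 17 28
f 27 28 19
f 28 17 18
f 28 18 19
f 30 29 33
f 30 33 31
f 31 33 34
f 31 34 32
f 33 29 35
f 33 35 34
f 34 35 36
f 34 36 32
f 35 29 37
f 35 37 36
f 36 37 38
f 36 38 32
f 37 29 39
f 37 39 38
f 38 39 40
f 38 40 32
f 39 29 41
f 39 41 40
f 40 41 42
f 40 42 32
f 41 29 43
f 41 43 42
f 42 43 44
f 42 44 32
f 43 29 45
f 43 45 44
f 44 45 46
f 44 46 32
f 45 29 47
f 45 47 46
f 46 47 48
f 46 48 32
f 47 29 49
f 47 49 48
f 48 49 50
f 48 50 32
f 49 29 51
f 49 51 50
f 50 51 52
f 50 52 32
f 51 29 53
f 51 53 52
f 52 53 54
f 52 54 32
f 53 29 30
f 53 30 54
f 54 30 31
f 54 31 32
f 55 66 60
f 55 60 56
f 55 56 62
f 55 62 65
f 55 65 66
f 56 60 64
f 60 66 59
f 66 65 57
f 65 62 61
f 62 56 63
f 58 64 59
f 58 59 57
f 58 57 61
f 58 61 63
f 58 63 64
f 59 64 60
f 57 59 66
f 61 57 65
f 63 61 62
f 64 63 56



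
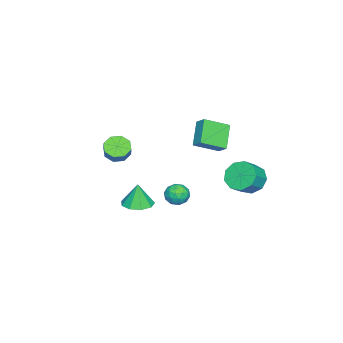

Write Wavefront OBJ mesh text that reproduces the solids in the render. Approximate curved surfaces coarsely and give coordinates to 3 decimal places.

v 3.628 -1.507 2.909
v 4.177 -2.018 2.661
v 4.86 -1.684 3.482
v 4.312 -1.173 3.731
v 4.229 -1.476 2.397
v 4.913 -1.142 3.219
v 3.929 -0.953 2.433
v 4.613 -0.619 3.255
v 3.453 -0.754 2.748
v 4.137 -0.42 3.57
v 3.08 -0.996 3.158
v 3.763 -0.662 3.979
v 3.027 -1.538 3.421
v 3.711 -1.204 4.243
v 3.327 -2.061 3.385
v 4.011 -1.727 4.207
v 3.803 -2.26 3.07
v 4.487 -1.926 3.892
v -3.439 3.744 -2.03
v -2.885 3.368 -2.878
v -1.887 3.08 -2.097
v -2.441 3.456 -1.25
v -2.749 4.089 -2.786
v -1.75 3.8 -2.005
v -2.935 4.648 -2.341
v -1.937 4.359 -1.56
v -3.358 4.784 -1.75
v -2.359 4.496 -0.969
v -3.818 4.434 -1.291
v -2.82 4.145 -0.51
v -4.102 3.761 -1.178
v -3.103 3.473 -0.397
v -4.075 3.08 -1.463
v -3.076 2.792 -0.682
v -3.751 2.71 -2.014
v -2.752 2.422 -1.233
v -3.281 2.824 -2.573
v -2.282 2.535 -1.792
v 1.165 3.542 2.756
v 2.113 2.375 3.46
v -0.062 3.251 3.926
v 0.885 2.084 4.63
v 1.515 4.136 3.27
v 2.462 2.969 3.974
v 0.287 3.845 4.44
v 1.235 2.678 5.144
v 2.587 2.316 -0.631
v 3.351 2.231 -0.515
v 2.369 1.269 0.035
v 3.133 1.184 0.151
v 2.751 1.77 0.492
v 2.886 2.417 0.08
v 2.834 1.083 -0.56
v 2.969 1.73 -0.972
v 3.504 1.469 -0.471
v 3.453 1.893 0.179
v 2.267 1.607 -0.659
v 2.216 2.031 -0.009
v 2.988 2.365 -0.631
v 2.732 1.135 0.151
v 2.507 1.479 0.351
v 2.957 1.429 0.42
v 2.714 2.474 -0.281
v 3.164 2.424 -0.213
v 2.811 2.154 0.378
v 2.556 1.076 -0.267
v 3.006 1.026 -0.199
v 2.763 2.071 -0.9
v 3.213 2.021 -0.831
v 2.909 1.346 -0.858
v 3.527 1.867 -0.537
v 3.399 1.252 -0.146
v 3.224 1.193 -0.564
v 3.303 1.573 -0.806
v 3.497 2.117 -0.155
v 3.369 1.502 0.236
v 3.144 1.846 0.436
v 3.223 2.226 0.195
v 3.587 1.669 -0.129
v 2.351 1.998 -0.716
v 2.223 1.383 -0.325
v 2.497 1.274 -0.675
v 2.576 1.654 -0.916
v 2.321 2.248 -0.334
v 2.193 1.633 0.057
v 2.417 1.927 0.326
v 2.496 2.307 0.084
v 2.133 1.831 -0.351
v -1.184 -2.482 -4.324
v -0.453 -3.178 -4.298
v -1.256 -2.498 -2.756
v -0.177 -2.545 -4.279
v -0.372 -1.882 -4.281
v -0.948 -1.5 -4.303
v -1.633 -1.577 -4.335
v -2.109 -2.078 -4.362
v -2.152 -2.767 -4.371
v -1.742 -3.323 -4.358
v -1.071 -3.486 -4.329
f 2 1 5
f 2 5 3
f 3 5 6
f 3 6 4
f 5 1 7
f 5 7 6
f 6 7 8
f 6 8 4
f 7 1 9
f 7 9 8
f 8 9 10
f 8 10 4
f 9 1 11
f 9 11 10
f 10 11 12
f 10 12 4
f 11 1 13
f 11 13 12
f 12 13 14
f 12 14 4
f 13 1 15
f 13 15 14
f 14 15 16
f 14 16 4
f 15 1 17
f 15 17 16
f 16 17 18
f 16 18 4
f 17 1 2
f 17 2 18
f 18 2 3
f 18 3 4
f 20 19 23
f 20 23 21
f 21 23 24
f 21 24 22
f 23 19 25
f 23 25 24
f 24 25 26
f 24 26 22
f 25 19 27
f 25 27 26
f 26 27 28
f 26 28 22
f 27 19 29
f 27 29 28
f 28 29 30
f 28 30 22
f 29 19 31
f 29 31 30
f 30 31 32
f 30 32 22
f 31 19 33
f 31 33 32
f 32 33 34
f 32 34 22
f 33 19 35
f 33 35 34
f 34 35 36
f 34 36 22
f 35 19 37
f 35 37 36
f 36 37 38
f 36 38 22
f 37 19 20
f 37 20 38
f 38 20 21
f 38 21 22
f 40 42 39
f 43 40 39
f 39 42 41
f 41 43 39
f 40 46 42
f 44 40 43
f 44 46 40
f 42 46 41
f 45 43 41
f 41 46 45
f 45 44 43
f 46 44 45
f 47 84 63
f 84 58 87
f 63 87 52
f 84 87 63
f 47 63 59
f 63 52 64
f 59 64 48
f 63 64 59
f 47 59 68
f 59 48 69
f 68 69 54
f 59 69 68
f 47 68 80
f 68 54 83
f 80 83 57
f 68 83 80
f 47 80 84
f 80 57 88
f 84 88 58
f 80 88 84
f 48 64 75
f 64 52 78
f 75 78 56
f 64 78 75
f 52 87 65
f 87 58 86
f 65 86 51
f 87 86 65
f 58 88 85
f 88 57 81
f 85 81 49
f 88 81 85
f 57 83 82
f 83 54 70
f 82 70 53
f 83 70 82
f 54 69 74
f 69 48 71
f 74 71 55
f 69 71 74
f 50 76 62
f 76 56 77
f 62 77 51
f 76 77 62
f 50 62 60
f 62 51 61
f 60 61 49
f 62 61 60
f 50 60 67
f 60 49 66
f 67 66 53
f 60 66 67
f 50 67 72
f 67 53 73
f 72 73 55
f 67 73 72
f 50 72 76
f 72 55 79
f 76 79 56
f 72 79 76
f 51 77 65
f 77 56 78
f 65 78 52
f 77 78 65
f 49 61 85
f 61 51 86
f 85 86 58
f 61 86 85
f 53 66 82
f 66 49 81
f 82 81 57
f 66 81 82
f 55 73 74
f 73 53 70
f 74 70 54
f 73 70 74
f 56 79 75
f 79 55 71
f 75 71 48
f 79 71 75
f 90 89 92
f 90 92 91
f 92 89 93
f 92 93 91
f 93 89 94
f 93 94 91
f 94 89 95
f 94 95 91
f 95 89 96
f 95 96 91
f 96 89 97
f 96 97 91
f 97 89 98
f 97 98 91
f 98 89 99
f 98 99 91
f 99 89 90
f 99 90 91



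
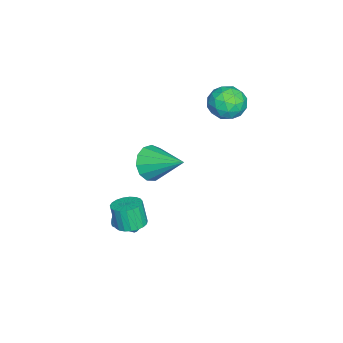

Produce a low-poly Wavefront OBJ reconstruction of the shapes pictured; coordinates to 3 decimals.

v -4.117 0.948 1.18
v -3.805 1.38 2.062
v -3.235 -0.42 1.538
v -2.923 0.012 2.42
v -3.908 -0.266 2.303
v -4.453 0.58 2.082
v -2.587 0.38 1.518
v -3.132 1.226 1.297
v -2.859 1.029 2.271
v -3.676 0.63 2.756
v -3.364 0.33 0.844
v -4.181 -0.069 1.329
v -4.039 1.284 1.59
v -3.001 -0.324 2.01
v -3.58 -0.488 1.942
v -3.397 -0.234 2.46
v -4.42 0.814 1.601
v -4.236 1.068 2.12
v -4.297 0.1 2.261
v -2.804 -0.108 1.48
v -2.62 0.146 1.999
v -3.643 1.194 1.14
v -3.46 1.448 1.658
v -2.743 0.86 1.339
v -3.299 1.332 2.231
v -2.78 0.528 2.441
v -2.583 0.744 1.911
v -2.904 1.242 1.781
v -3.779 1.097 2.516
v -3.26 0.293 2.726
v -3.839 0.129 2.658
v -4.16 0.626 2.527
v -3.223 0.891 2.639
v -3.78 0.667 0.874
v -3.261 -0.137 1.084
v -2.88 0.334 1.073
v -3.201 0.831 0.942
v -4.26 0.432 1.159
v -3.741 -0.372 1.369
v -4.136 -0.282 1.819
v -4.457 0.216 1.689
v -3.817 0.069 0.961
v 2.624 -2.577 -2.645
v 3.184 -2.105 -2.441
v 2.976 -2.392 -1.211
v 2.416 -2.863 -1.415
v 2.932 -1.914 -2.439
v 2.725 -2.2 -1.208
v 2.627 -1.837 -2.472
v 2.42 -2.123 -1.242
v 2.322 -1.888 -2.535
v 2.115 -2.174 -1.305
v 2.069 -2.058 -2.618
v 1.862 -2.345 -1.388
v 1.912 -2.318 -2.705
v 1.704 -2.604 -1.475
v 1.877 -2.623 -2.781
v 1.67 -2.909 -1.551
v 1.972 -2.919 -2.835
v 1.765 -3.206 -1.604
v 2.18 -3.157 -2.855
v 1.972 -3.443 -1.625
v 2.464 -3.294 -2.839
v 2.257 -3.581 -1.609
v 2.776 -3.307 -2.79
v 2.569 -3.594 -1.559
v 3.061 -3.194 -2.715
v 2.854 -3.481 -1.485
v 3.271 -2.974 -2.629
v 3.064 -3.261 -1.398
v 3.369 -2.686 -2.545
v 3.162 -2.972 -1.315
v 3.338 -2.378 -2.478
v 3.131 -2.665 -1.248
v -0.366 -2.394 -0.687
v 0.475 -2.399 -1.264
v 0.326 -0.666 0.307
v 0.088 -2.082 -1.545
v -0.444 -1.864 -1.555
v -0.951 -1.814 -1.288
v -1.272 -1.948 -0.831
v -1.305 -2.224 -0.328
v -1.041 -2.554 0.061
v -0.562 -2.833 0.213
v -0.02 -2.973 0.079
v 0.411 -2.929 -0.298
v 0.596 -2.715 -0.799
v 0.98 -2.709 -3.95
v 1.297 -2.352 -3.509
v 1.618 -3.253 -3.009
v 1.3 -3.611 -3.45
v 1.052 -2.376 -3.397
v 1.373 -3.278 -2.896
v 0.795 -2.458 -3.38
v 1.116 -3.36 -2.879
v 0.57 -2.584 -3.461
v 0.891 -3.485 -2.961
v 0.416 -2.731 -3.627
v 0.737 -3.632 -3.127
v 0.359 -2.874 -3.849
v 0.68 -3.776 -3.349
v 0.409 -2.989 -4.089
v 0.73 -3.891 -3.588
v 0.558 -3.055 -4.304
v 0.879 -3.957 -3.804
v 0.78 -3.062 -4.458
v 1.101 -3.964 -3.958
v 1.037 -3.008 -4.525
v 1.357 -3.909 -4.024
v 1.283 -2.902 -4.492
v 1.604 -3.803 -3.991
v 1.477 -2.762 -4.365
v 1.798 -3.664 -3.865
v 1.585 -2.614 -4.167
v 1.906 -3.516 -3.667
v 1.588 -2.482 -3.931
v 1.909 -3.384 -3.431
v 1.486 -2.389 -3.698
v 1.807 -3.291 -3.198
f 1 38 17
f 38 12 41
f 17 41 6
f 38 41 17
f 1 17 13
f 17 6 18
f 13 18 2
f 17 18 13
f 1 13 22
f 13 2 23
f 22 23 8
f 13 23 22
f 1 22 34
f 22 8 37
f 34 37 11
f 22 37 34
f 1 34 38
f 34 11 42
f 38 42 12
f 34 42 38
f 2 18 29
f 18 6 32
f 29 32 10
f 18 32 29
f 6 41 19
f 41 12 40
f 19 40 5
f 41 40 19
f 12 42 39
f 42 11 35
f 39 35 3
f 42 35 39
f 11 37 36
f 37 8 24
f 36 24 7
f 37 24 36
f 8 23 28
f 23 2 25
f 28 25 9
f 23 25 28
f 4 30 16
f 30 10 31
f 16 31 5
f 30 31 16
f 4 16 14
f 16 5 15
f 14 15 3
f 16 15 14
f 4 14 21
f 14 3 20
f 21 20 7
f 14 20 21
f 4 21 26
f 21 7 27
f 26 27 9
f 21 27 26
f 4 26 30
f 26 9 33
f 30 33 10
f 26 33 30
f 5 31 19
f 31 10 32
f 19 32 6
f 31 32 19
f 3 15 39
f 15 5 40
f 39 40 12
f 15 40 39
f 7 20 36
f 20 3 35
f 36 35 11
f 20 35 36
f 9 27 28
f 27 7 24
f 28 24 8
f 27 24 28
f 10 33 29
f 33 9 25
f 29 25 2
f 33 25 29
f 44 43 47
f 44 47 45
f 45 47 48
f 45 48 46
f 47 43 49
f 47 49 48
f 48 49 50
f 48 50 46
f 49 43 51
f 49 51 50
f 50 51 52
f 50 52 46
f 51 43 53
f 51 53 52
f 52 53 54
f 52 54 46
f 53 43 55
f 53 55 54
f 54 55 56
f 54 56 46
f 55 43 57
f 55 57 56
f 56 57 58
f 56 58 46
f 57 43 59
f 57 59 58
f 58 59 60
f 58 60 46
f 59 43 61
f 59 61 60
f 60 61 62
f 60 62 46
f 61 43 63
f 61 63 62
f 62 63 64
f 62 64 46
f 63 43 65
f 63 65 64
f 64 65 66
f 64 66 46
f 65 43 67
f 65 67 66
f 66 67 68
f 66 68 46
f 67 43 69
f 67 69 68
f 68 69 70
f 68 70 46
f 69 43 71
f 69 71 70
f 70 71 72
f 70 72 46
f 71 43 73
f 71 73 72
f 72 73 74
f 72 74 46
f 73 43 44
f 73 44 74
f 74 44 45
f 74 45 46
f 76 75 78
f 76 78 77
f 78 75 79
f 78 79 77
f 79 75 80
f 79 80 77
f 80 75 81
f 80 81 77
f 81 75 82
f 81 82 77
f 82 75 83
f 82 83 77
f 83 75 84
f 83 84 77
f 84 75 85
f 84 85 77
f 85 75 86
f 85 86 77
f 86 75 87
f 86 87 77
f 87 75 76
f 87 76 77
f 89 88 92
f 89 92 90
f 90 92 93
f 90 93 91
f 92 88 94
f 92 94 93
f 93 94 95
f 93 95 91
f 94 88 96
f 94 96 95
f 95 96 97
f 95 97 91
f 96 88 98
f 96 98 97
f 97 98 99
f 97 99 91
f 98 88 100
f 98 100 99
f 99 100 101
f 99 101 91
f 100 88 102
f 100 102 101
f 101 102 103
f 101 103 91
f 102 88 104
f 102 104 103
f 103 104 105
f 103 105 91
f 104 88 106
f 104 106 105
f 105 106 107
f 105 107 91
f 106 88 108
f 106 108 107
f 107 108 109
f 107 109 91
f 108 88 110
f 108 110 109
f 109 110 111
f 109 111 91
f 110 88 112
f 110 112 111
f 111 112 113
f 111 113 91
f 112 88 114
f 112 114 113
f 113 114 115
f 113 115 91
f 114 88 116
f 114 116 115
f 115 116 117
f 115 117 91
f 116 88 118
f 116 118 117
f 117 118 119
f 117 119 91
f 118 88 89
f 118 89 119
f 119 89 90
f 119 90 91



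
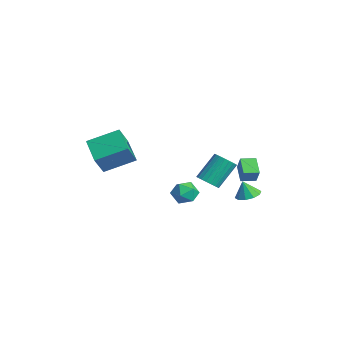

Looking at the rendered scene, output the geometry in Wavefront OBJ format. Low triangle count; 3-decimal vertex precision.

v -2.179 -4.569 -1.331
v -3.964 -4.395 -0.565
v -1.621 -2.634 -0.473
v -3.406 -2.459 0.294
v -1.654 -5.341 0.066
v -3.439 -5.166 0.833
v -1.096 -3.405 0.925
v -2.881 -3.231 1.691
v 0.908 0.888 -1.905
v 1.495 0.545 -1.483
v 1.179 1.889 0.047
v 0.592 2.232 -0.375
v 1.659 0.779 -1.653
v 1.344 2.122 -0.124
v 1.694 1.031 -1.867
v 1.378 2.374 -0.338
v 1.593 1.258 -2.088
v 1.277 2.601 -0.559
v 1.374 1.422 -2.277
v 1.058 2.765 -0.747
v 1.074 1.493 -2.402
v 0.758 2.836 -0.872
v 0.745 1.46 -2.44
v 0.429 2.803 -0.911
v 0.444 1.328 -2.386
v 0.128 2.671 -0.857
v 0.224 1.12 -2.249
v -0.092 2.463 -0.72
v 0.122 0.872 -2.052
v -0.194 2.215 -0.523
v 0.156 0.627 -1.83
v -0.16 1.97 -0.301
v 0.32 0.427 -1.621
v 0.004 1.77 -0.091
v 0.585 0.307 -1.461
v 0.269 1.65 0.069
v 0.907 0.287 -1.377
v 0.591 1.63 0.153
v 1.228 0.372 -1.385
v 0.912 1.715 0.145
v 0.083 4.034 -4.113
v 0.92 4.012 -3.965
v -0.123 3.746 -2.987
v 0.752 4.5 -3.87
v 0.328 4.811 -3.868
v -0.189 4.825 -3.96
v -0.602 4.537 -4.11
v -0.753 4.057 -4.261
v -0.585 3.568 -4.355
v -0.161 3.258 -4.357
v 0.356 3.244 -4.265
v 0.769 3.532 -4.116
v -0.783 -0.377 -2.667
v -0.252 0.336 -2.344
v 0.312 -0.736 -3.676
v 0.843 -0.023 -3.353
v 0.687 -0.781 -2.809
v 0.01 -0.56 -2.185
v 0.05 0.16 -3.835
v -0.627 0.381 -3.211
v 0.263 0.668 -3.065
v 0.657 0.086 -2.431
v -0.597 -0.486 -3.589
v -0.203 -1.068 -2.955
v -0.397 3.497 -1.776
v 0.169 3.425 -0.778
v -0.168 4.458 -1.837
v 0.398 4.386 -0.839
v 0.702 3.194 -2.421
v 1.268 3.122 -1.423
v 0.931 4.155 -2.482
v 1.497 4.083 -1.484
f 2 4 1
f 5 2 1
f 1 4 3
f 3 5 1
f 2 8 4
f 6 2 5
f 6 8 2
f 4 8 3
f 7 5 3
f 3 8 7
f 7 6 5
f 8 6 7
f 10 9 13
f 10 13 11
f 11 13 14
f 11 14 12
f 13 9 15
f 13 15 14
f 14 15 16
f 14 16 12
f 15 9 17
f 15 17 16
f 16 17 18
f 16 18 12
f 17 9 19
f 17 19 18
f 18 19 20
f 18 20 12
f 19 9 21
f 19 21 20
f 20 21 22
f 20 22 12
f 21 9 23
f 21 23 22
f 22 23 24
f 22 24 12
f 23 9 25
f 23 25 24
f 24 25 26
f 24 26 12
f 25 9 27
f 25 27 26
f 26 27 28
f 26 28 12
f 27 9 29
f 27 29 28
f 28 29 30
f 28 30 12
f 29 9 31
f 29 31 30
f 30 31 32
f 30 32 12
f 31 9 33
f 31 33 32
f 32 33 34
f 32 34 12
f 33 9 35
f 33 35 34
f 34 35 36
f 34 36 12
f 35 9 37
f 35 37 36
f 36 37 38
f 36 38 12
f 37 9 39
f 37 39 38
f 38 39 40
f 38 40 12
f 39 9 10
f 39 10 40
f 40 10 11
f 40 11 12
f 42 41 44
f 42 44 43
f 44 41 45
f 44 45 43
f 45 41 46
f 45 46 43
f 46 41 47
f 46 47 43
f 47 41 48
f 47 48 43
f 48 41 49
f 48 49 43
f 49 41 50
f 49 50 43
f 50 41 51
f 50 51 43
f 51 41 52
f 51 52 43
f 52 41 42
f 52 42 43
f 53 64 58
f 53 58 54
f 53 54 60
f 53 60 63
f 53 63 64
f 54 58 62
f 58 64 57
f 64 63 55
f 63 60 59
f 60 54 61
f 56 62 57
f 56 57 55
f 56 55 59
f 56 59 61
f 56 61 62
f 57 62 58
f 55 57 64
f 59 55 63
f 61 59 60
f 62 61 54
f 66 68 65
f 69 66 65
f 65 68 67
f 67 69 65
f 66 72 68
f 70 66 69
f 70 72 66
f 68 72 67
f 71 69 67
f 67 72 71
f 71 70 69
f 72 70 71



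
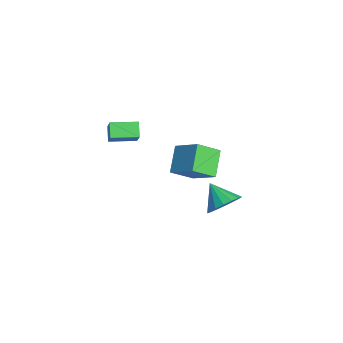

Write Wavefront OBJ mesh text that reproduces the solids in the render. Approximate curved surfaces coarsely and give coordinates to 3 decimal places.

v -1.496 -2.48 2.825
v -0.562 -2.534 3.893
v -1.325 -1.012 2.751
v -0.391 -1.066 3.819
v -0.789 -2.594 2.201
v 0.145 -2.648 3.269
v -0.618 -1.126 2.127
v 0.316 -1.18 3.195
v -0.488 3.538 -4.003
v 0.244 3.269 -3.286
v -1.632 3.002 -3.037
v 0.124 3.746 -3.163
v -0.137 4.176 -3.232
v -0.478 4.459 -3.478
v -0.821 4.532 -3.844
v -1.089 4.377 -4.247
v -1.218 4.03 -4.593
v -1.181 3.571 -4.805
v -0.985 3.104 -4.832
v -0.675 2.736 -4.67
v -0.322 2.552 -4.355
v -0.008 2.595 -3.959
v 0.197 2.853 -3.573
v -2.038 2.444 -0.642
v -1.851 1.163 0.263
v -0.781 3.337 0.362
v -0.594 2.055 1.268
v -0.806 1.885 -1.688
v -0.619 0.603 -0.782
v 0.451 2.777 -0.683
v 0.638 1.496 0.222
f 2 4 1
f 5 2 1
f 1 4 3
f 3 5 1
f 2 8 4
f 6 2 5
f 6 8 2
f 4 8 3
f 7 5 3
f 3 8 7
f 7 6 5
f 8 6 7
f 10 9 12
f 10 12 11
f 12 9 13
f 12 13 11
f 13 9 14
f 13 14 11
f 14 9 15
f 14 15 11
f 15 9 16
f 15 16 11
f 16 9 17
f 16 17 11
f 17 9 18
f 17 18 11
f 18 9 19
f 18 19 11
f 19 9 20
f 19 20 11
f 20 9 21
f 20 21 11
f 21 9 22
f 21 22 11
f 22 9 23
f 22 23 11
f 23 9 10
f 23 10 11
f 25 27 24
f 28 25 24
f 24 27 26
f 26 28 24
f 25 31 27
f 29 25 28
f 29 31 25
f 27 31 26
f 30 28 26
f 26 31 30
f 30 29 28
f 31 29 30



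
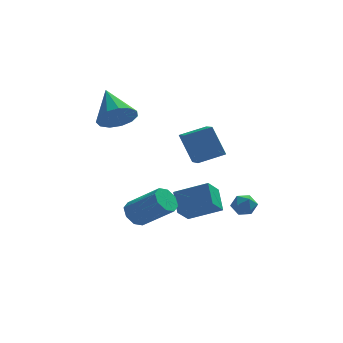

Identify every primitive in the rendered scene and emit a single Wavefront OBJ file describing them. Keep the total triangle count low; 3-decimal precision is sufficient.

v -2.853 2.914 2.77
v -1.871 2.946 3.22
v -3.467 4.626 3.99
v -1.846 3.305 2.729
v -2.141 3.539 2.251
v -2.661 3.576 1.938
v -3.243 3.402 1.889
v -3.7 3.074 2.119
v -3.888 2.694 2.556
v -3.748 2.385 3.061
v -3.323 2.244 3.474
v -2.749 2.315 3.662
v -2.208 2.577 3.568
v 3.042 0.254 -1.641
v 3.669 0.173 -1.95
v 2.971 -0.873 -1.49
v 3.598 -0.954 -1.799
v 3.555 -0.647 -1.167
v 3.598 0.05 -1.26
v 3.042 -0.75 -2.18
v 3.085 -0.053 -2.273
v 3.669 -0.447 -2.283
v 3.986 -0.383 -1.658
v 2.654 -0.317 -1.782
v 2.971 -0.253 -1.157
v -1.972 1.738 -3.37
v -1.542 2.41 -3.511
v 0.021 1.693 -2.172
v -0.408 1.022 -2.03
v -1.927 2.472 -3.029
v -0.363 1.755 -1.69
v -2.338 2.104 -2.746
v -0.774 1.387 -1.407
v -2.534 1.522 -2.829
v -0.971 0.805 -1.489
v -2.401 1.067 -3.228
v -0.838 0.35 -1.889
v -2.017 1.005 -3.71
v -0.453 0.288 -2.371
v -1.606 1.373 -3.993
v -0.042 0.656 -2.654
v -1.409 1.955 -3.911
v 0.154 1.238 -2.571
v 1.084 -1.05 1.435
v 0.433 -0.508 3.012
v 0.832 0.591 0.767
v 0.181 1.133 2.343
v 2.419 -0.673 1.857
v 1.768 -0.131 3.433
v 2.167 0.968 1.188
v 1.516 1.51 2.765
v 1.851 1.612 -2.592
v 1.647 2.724 -1.684
v 0.114 1.944 -3.389
v -0.091 3.055 -2.48
v 2.391 2.405 -3.44
v 2.186 3.516 -2.531
v 0.653 2.736 -4.236
v 0.449 3.848 -3.328
f 2 1 4
f 2 4 3
f 4 1 5
f 4 5 3
f 5 1 6
f 5 6 3
f 6 1 7
f 6 7 3
f 7 1 8
f 7 8 3
f 8 1 9
f 8 9 3
f 9 1 10
f 9 10 3
f 10 1 11
f 10 11 3
f 11 1 12
f 11 12 3
f 12 1 13
f 12 13 3
f 13 1 2
f 13 2 3
f 14 25 19
f 14 19 15
f 14 15 21
f 14 21 24
f 14 24 25
f 15 19 23
f 19 25 18
f 25 24 16
f 24 21 20
f 21 15 22
f 17 23 18
f 17 18 16
f 17 16 20
f 17 20 22
f 17 22 23
f 18 23 19
f 16 18 25
f 20 16 24
f 22 20 21
f 23 22 15
f 27 26 30
f 27 30 28
f 28 30 31
f 28 31 29
f 30 26 32
f 30 32 31
f 31 32 33
f 31 33 29
f 32 26 34
f 32 34 33
f 33 34 35
f 33 35 29
f 34 26 36
f 34 36 35
f 35 36 37
f 35 37 29
f 36 26 38
f 36 38 37
f 37 38 39
f 37 39 29
f 38 26 40
f 38 40 39
f 39 40 41
f 39 41 29
f 40 26 42
f 40 42 41
f 41 42 43
f 41 43 29
f 42 26 27
f 42 27 43
f 43 27 28
f 43 28 29
f 45 47 44
f 48 45 44
f 44 47 46
f 46 48 44
f 45 51 47
f 49 45 48
f 49 51 45
f 47 51 46
f 50 48 46
f 46 51 50
f 50 49 48
f 51 49 50
f 53 55 52
f 56 53 52
f 52 55 54
f 54 56 52
f 53 59 55
f 57 53 56
f 57 59 53
f 55 59 54
f 58 56 54
f 54 59 58
f 58 57 56
f 59 57 58



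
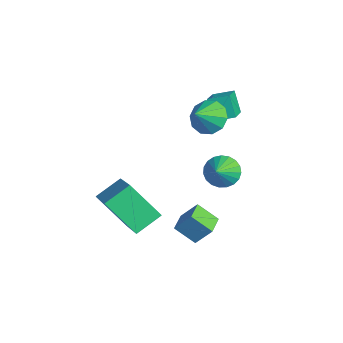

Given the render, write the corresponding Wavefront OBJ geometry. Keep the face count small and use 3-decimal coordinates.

v -3.645 2.981 1.847
v -3.336 3.797 2.104
v -4.841 3.636 1.2
v -4.533 4.453 1.457
v -3.087 3.067 0.903
v -2.779 3.884 1.16
v -4.284 3.723 0.256
v -3.975 4.539 0.513
v -2.845 2.778 1.369
v -2.085 3.096 1.161
v -2.335 2.022 2.071
v -2.264 3.362 1.577
v -2.664 3.405 1.914
v -3.134 3.208 2.043
v -3.493 2.847 1.914
v -3.605 2.459 1.578
v -3.426 2.193 1.162
v -3.025 2.15 0.825
v -2.555 2.347 0.696
v -2.196 2.709 0.824
v -3.159 3.488 -2.315
v -2.604 4.017 -2.508
v -2.421 2.952 -1.665
v -2.74 4.154 -2.241
v -2.948 4.175 -1.988
v -3.192 4.078 -1.791
v -3.431 3.879 -1.685
v -3.622 3.612 -1.687
v -3.734 3.324 -1.799
v -3.746 3.064 -1.999
v -3.656 2.877 -2.255
v -3.481 2.797 -2.52
v -3.25 2.835 -2.75
v -3.003 2.987 -2.905
v -2.783 3.225 -2.958
v -2.628 3.509 -2.9
v -2.565 3.789 -2.741
v -0.065 1.318 -3.79
v -0.552 0.612 -3.101
v -0.882 1.859 -3.813
v -1.369 1.152 -3.124
v 0.289 1.888 -2.956
v -0.198 1.181 -2.267
v -0.528 2.428 -2.979
v -1.015 1.722 -2.29
v -1.007 -2.035 -1.297
v -1.265 -0.939 -0.667
v -2.724 -1.912 -2.214
v -2.982 -0.817 -1.584
v -0.178 -1.023 -2.716
v -0.436 0.072 -2.086
v -1.895 -0.901 -3.633
v -2.153 0.195 -3.003
f 2 4 1
f 5 2 1
f 1 4 3
f 3 5 1
f 2 8 4
f 6 2 5
f 6 8 2
f 4 8 3
f 7 5 3
f 3 8 7
f 7 6 5
f 8 6 7
f 10 9 12
f 10 12 11
f 12 9 13
f 12 13 11
f 13 9 14
f 13 14 11
f 14 9 15
f 14 15 11
f 15 9 16
f 15 16 11
f 16 9 17
f 16 17 11
f 17 9 18
f 17 18 11
f 18 9 19
f 18 19 11
f 19 9 20
f 19 20 11
f 20 9 10
f 20 10 11
f 22 21 24
f 22 24 23
f 24 21 25
f 24 25 23
f 25 21 26
f 25 26 23
f 26 21 27
f 26 27 23
f 27 21 28
f 27 28 23
f 28 21 29
f 28 29 23
f 29 21 30
f 29 30 23
f 30 21 31
f 30 31 23
f 31 21 32
f 31 32 23
f 32 21 33
f 32 33 23
f 33 21 34
f 33 34 23
f 34 21 35
f 34 35 23
f 35 21 36
f 35 36 23
f 36 21 37
f 36 37 23
f 37 21 22
f 37 22 23
f 39 41 38
f 42 39 38
f 38 41 40
f 40 42 38
f 39 45 41
f 43 39 42
f 43 45 39
f 41 45 40
f 44 42 40
f 40 45 44
f 44 43 42
f 45 43 44
f 47 49 46
f 50 47 46
f 46 49 48
f 48 50 46
f 47 53 49
f 51 47 50
f 51 53 47
f 49 53 48
f 52 50 48
f 48 53 52
f 52 51 50
f 53 51 52



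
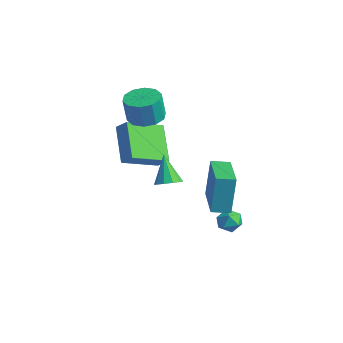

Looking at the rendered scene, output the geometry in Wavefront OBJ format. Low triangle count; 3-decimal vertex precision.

v 2.314 2.384 -1.704
v 2.88 2.685 -1.822
v 2.42 1.835 -2.598
v 2.986 2.136 -2.716
v 2.938 1.711 -2.223
v 2.873 2.051 -1.671
v 2.427 2.469 -2.749
v 2.362 2.809 -2.197
v 2.95 2.737 -2.468
v 3.266 2.269 -2.142
v 2.034 2.251 -2.278
v 2.35 1.783 -1.952
v 1.864 1.544 -0.549
v 1.711 1.931 1.305
v 2.351 2.257 -0.657
v 2.197 2.644 1.197
v 3.663 0.376 -0.157
v 3.509 0.763 1.697
v 4.149 1.089 -0.265
v 3.996 1.476 1.589
v -1.671 -0.343 0.314
v -3.1 0.442 1.557
v -1.391 1.469 -0.509
v -2.82 2.255 0.734
v -1.08 -0.175 0.886
v -2.509 0.611 2.129
v -0.8 1.638 0.063
v -2.229 2.423 1.306
v -1.743 1.107 2.682
v -1.119 0.505 2.609
v -1.154 0.311 3.904
v -1.777 0.913 3.978
v -0.882 0.981 2.686
v -0.916 0.787 3.981
v -0.974 1.505 2.762
v -1.008 1.311 4.058
v -1.359 1.878 2.808
v -1.393 1.683 4.103
v -1.891 1.955 2.806
v -1.925 1.761 4.101
v -2.366 1.709 2.756
v -2.401 1.515 4.051
v -2.604 1.233 2.679
v -2.638 1.039 3.974
v -2.512 0.709 2.602
v -2.546 0.515 3.898
v -2.127 0.337 2.557
v -2.161 0.142 3.852
v -1.595 0.259 2.559
v -1.629 0.065 3.854
v 1.574 -0.234 0.76
v 1.92 0.275 0.835
v 0.766 0.134 1.98
v 1.623 0.366 0.611
v 1.307 0.227 0.443
v 1.094 -0.087 0.397
v 1.064 -0.458 0.489
v 1.229 -0.743 0.684
v 1.526 -0.834 0.908
v 1.841 -0.696 1.076
v 2.055 -0.381 1.123
v 2.085 -0.011 1.031
f 1 12 6
f 1 6 2
f 1 2 8
f 1 8 11
f 1 11 12
f 2 6 10
f 6 12 5
f 12 11 3
f 11 8 7
f 8 2 9
f 4 10 5
f 4 5 3
f 4 3 7
f 4 7 9
f 4 9 10
f 5 10 6
f 3 5 12
f 7 3 11
f 9 7 8
f 10 9 2
f 14 16 13
f 17 14 13
f 13 16 15
f 15 17 13
f 14 20 16
f 18 14 17
f 18 20 14
f 16 20 15
f 19 17 15
f 15 20 19
f 19 18 17
f 20 18 19
f 22 24 21
f 25 22 21
f 21 24 23
f 23 25 21
f 22 28 24
f 26 22 25
f 26 28 22
f 24 28 23
f 27 25 23
f 23 28 27
f 27 26 25
f 28 26 27
f 30 29 33
f 30 33 31
f 31 33 34
f 31 34 32
f 33 29 35
f 33 35 34
f 34 35 36
f 34 36 32
f 35 29 37
f 35 37 36
f 36 37 38
f 36 38 32
f 37 29 39
f 37 39 38
f 38 39 40
f 38 40 32
f 39 29 41
f 39 41 40
f 40 41 42
f 40 42 32
f 41 29 43
f 41 43 42
f 42 43 44
f 42 44 32
f 43 29 45
f 43 45 44
f 44 45 46
f 44 46 32
f 45 29 47
f 45 47 46
f 46 47 48
f 46 48 32
f 47 29 49
f 47 49 48
f 48 49 50
f 48 50 32
f 49 29 30
f 49 30 50
f 50 30 31
f 50 31 32
f 52 51 54
f 52 54 53
f 54 51 55
f 54 55 53
f 55 51 56
f 55 56 53
f 56 51 57
f 56 57 53
f 57 51 58
f 57 58 53
f 58 51 59
f 58 59 53
f 59 51 60
f 59 60 53
f 60 51 61
f 60 61 53
f 61 51 62
f 61 62 53
f 62 51 52
f 62 52 53



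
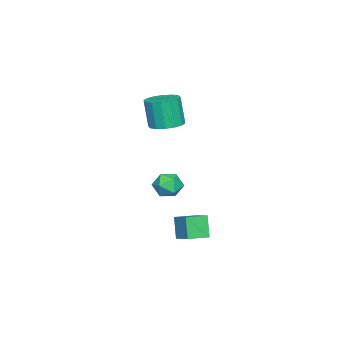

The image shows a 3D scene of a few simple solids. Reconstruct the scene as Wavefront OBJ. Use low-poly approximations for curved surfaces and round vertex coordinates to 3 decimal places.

v -3.214 0.227 1.257
v -2.333 0.516 1.413
v -2.526 0.181 3.12
v -3.406 -0.107 2.963
v -2.607 0.916 1.46
v -2.8 0.581 3.167
v -3.043 1.131 1.453
v -3.236 0.796 3.16
v -3.525 1.104 1.393
v -3.718 0.769 3.1
v -3.924 0.842 1.297
v -4.117 0.507 3.004
v -4.132 0.415 1.19
v -4.325 0.08 2.896
v -4.094 -0.061 1.1
v -4.287 -0.396 2.807
v -3.82 -0.461 1.053
v -4.013 -0.796 2.76
v -3.384 -0.676 1.06
v -3.577 -1.011 2.767
v -2.902 -0.649 1.12
v -3.095 -0.984 2.827
v -2.503 -0.387 1.216
v -2.696 -0.722 2.923
v -2.295 0.04 1.324
v -2.488 -0.295 3.03
v 2.948 3.637 0.548
v 3.412 3.326 1.134
v 2.928 2.474 -0.054
v 3.392 2.163 0.532
v 2.627 2.375 0.691
v 2.64 3.094 1.063
v 3.7 2.706 0.017
v 3.713 3.425 0.389
v 3.877 2.75 0.806
v 3.214 2.546 1.222
v 3.126 3.254 -0.142
v 2.463 3.05 0.274
v 2.209 4.035 -3.247
v 1.711 3.732 -2.096
v 2.873 4.892 -2.734
v 2.375 4.59 -1.583
v 3.065 3.27 -3.077
v 2.567 2.968 -1.926
v 3.729 4.128 -2.564
v 3.231 3.825 -1.413
f 2 1 5
f 2 5 3
f 3 5 6
f 3 6 4
f 5 1 7
f 5 7 6
f 6 7 8
f 6 8 4
f 7 1 9
f 7 9 8
f 8 9 10
f 8 10 4
f 9 1 11
f 9 11 10
f 10 11 12
f 10 12 4
f 11 1 13
f 11 13 12
f 12 13 14
f 12 14 4
f 13 1 15
f 13 15 14
f 14 15 16
f 14 16 4
f 15 1 17
f 15 17 16
f 16 17 18
f 16 18 4
f 17 1 19
f 17 19 18
f 18 19 20
f 18 20 4
f 19 1 21
f 19 21 20
f 20 21 22
f 20 22 4
f 21 1 23
f 21 23 22
f 22 23 24
f 22 24 4
f 23 1 25
f 23 25 24
f 24 25 26
f 24 26 4
f 25 1 2
f 25 2 26
f 26 2 3
f 26 3 4
f 27 38 32
f 27 32 28
f 27 28 34
f 27 34 37
f 27 37 38
f 28 32 36
f 32 38 31
f 38 37 29
f 37 34 33
f 34 28 35
f 30 36 31
f 30 31 29
f 30 29 33
f 30 33 35
f 30 35 36
f 31 36 32
f 29 31 38
f 33 29 37
f 35 33 34
f 36 35 28
f 40 42 39
f 43 40 39
f 39 42 41
f 41 43 39
f 40 46 42
f 44 40 43
f 44 46 40
f 42 46 41
f 45 43 41
f 41 46 45
f 45 44 43
f 46 44 45



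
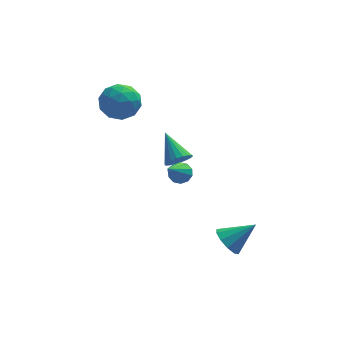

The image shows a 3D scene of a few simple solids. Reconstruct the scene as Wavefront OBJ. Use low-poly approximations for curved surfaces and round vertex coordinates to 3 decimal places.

v -4.168 2.826 1.26
v -3.203 3.229 1.026
v -3.417 1.571 2.194
v -2.452 1.974 1.96
v -3.117 2.514 2.605
v -3.581 3.29 2.028
v -3.039 1.51 1.192
v -3.503 2.286 0.615
v -2.505 2.416 0.984
v -2.553 3.037 1.857
v -4.067 1.763 1.363
v -4.115 2.384 2.236
v -3.751 3.138 1.061
v -2.869 1.662 2.159
v -3.259 1.98 2.538
v -2.692 2.217 2.4
v -3.974 3.173 1.65
v -3.406 3.411 1.512
v -3.356 2.991 2.44
v -3.214 1.389 1.708
v -2.646 1.627 1.57
v -3.928 2.583 0.82
v -3.361 2.82 0.682
v -3.264 1.809 0.78
v -2.774 2.897 0.899
v -2.332 2.159 1.448
v -2.677 1.886 0.996
v -2.95 2.342 0.657
v -2.802 3.262 1.412
v -2.36 2.524 1.961
v -2.751 2.842 2.34
v -3.024 3.298 2.001
v -2.392 2.784 1.387
v -4.26 2.276 1.259
v -3.818 1.538 1.808
v -3.596 1.502 1.219
v -3.869 1.958 0.88
v -4.288 2.641 1.772
v -3.846 1.903 2.321
v -3.67 2.458 2.563
v -3.943 2.914 2.224
v -4.228 2.016 1.833
v -0.608 1.958 -2.476
v 0.012 2.302 -2.601
v -1.132 3.282 -1.424
v -0.179 2.412 -2.834
v -0.455 2.432 -2.996
v -0.761 2.358 -3.055
v -1.036 2.205 -3
v -1.228 2.003 -2.84
v -1.296 1.792 -2.609
v -1.228 1.614 -2.351
v -1.037 1.504 -2.118
v -0.762 1.484 -1.956
v -0.456 1.558 -1.897
v -0.18 1.712 -1.952
v 0.011 1.914 -2.112
v 0.08 2.125 -2.343
v -0.645 0.947 -2.594
v -0.288 1.203 -2.171
v -1.375 -0.327 -1.206
v -0.616 1.388 -2.173
v -0.956 1.405 -2.336
v -1.177 1.247 -2.598
v -1.195 0.974 -2.857
v -1.003 0.691 -3.017
v -0.675 0.506 -3.014
v -0.335 0.49 -2.851
v -0.114 0.648 -2.59
v -0.096 0.92 -2.33
v 1.015 -3.468 -4.003
v 1.52 -3.488 -4.661
v 2.305 -3.332 -3.017
v 1.398 -2.998 -4.57
v 1.13 -2.688 -4.262
v 0.818 -2.675 -3.855
v 0.581 -2.965 -3.505
v 0.51 -3.448 -3.345
v 0.631 -3.937 -3.436
v 0.899 -4.248 -3.744
v 1.211 -4.26 -4.151
v 1.448 -3.97 -4.502
f 1 38 17
f 38 12 41
f 17 41 6
f 38 41 17
f 1 17 13
f 17 6 18
f 13 18 2
f 17 18 13
f 1 13 22
f 13 2 23
f 22 23 8
f 13 23 22
f 1 22 34
f 22 8 37
f 34 37 11
f 22 37 34
f 1 34 38
f 34 11 42
f 38 42 12
f 34 42 38
f 2 18 29
f 18 6 32
f 29 32 10
f 18 32 29
f 6 41 19
f 41 12 40
f 19 40 5
f 41 40 19
f 12 42 39
f 42 11 35
f 39 35 3
f 42 35 39
f 11 37 36
f 37 8 24
f 36 24 7
f 37 24 36
f 8 23 28
f 23 2 25
f 28 25 9
f 23 25 28
f 4 30 16
f 30 10 31
f 16 31 5
f 30 31 16
f 4 16 14
f 16 5 15
f 14 15 3
f 16 15 14
f 4 14 21
f 14 3 20
f 21 20 7
f 14 20 21
f 4 21 26
f 21 7 27
f 26 27 9
f 21 27 26
f 4 26 30
f 26 9 33
f 30 33 10
f 26 33 30
f 5 31 19
f 31 10 32
f 19 32 6
f 31 32 19
f 3 15 39
f 15 5 40
f 39 40 12
f 15 40 39
f 7 20 36
f 20 3 35
f 36 35 11
f 20 35 36
f 9 27 28
f 27 7 24
f 28 24 8
f 27 24 28
f 10 33 29
f 33 9 25
f 29 25 2
f 33 25 29
f 44 43 46
f 44 46 45
f 46 43 47
f 46 47 45
f 47 43 48
f 47 48 45
f 48 43 49
f 48 49 45
f 49 43 50
f 49 50 45
f 50 43 51
f 50 51 45
f 51 43 52
f 51 52 45
f 52 43 53
f 52 53 45
f 53 43 54
f 53 54 45
f 54 43 55
f 54 55 45
f 55 43 56
f 55 56 45
f 56 43 57
f 56 57 45
f 57 43 58
f 57 58 45
f 58 43 44
f 58 44 45
f 60 59 62
f 60 62 61
f 62 59 63
f 62 63 61
f 63 59 64
f 63 64 61
f 64 59 65
f 64 65 61
f 65 59 66
f 65 66 61
f 66 59 67
f 66 67 61
f 67 59 68
f 67 68 61
f 68 59 69
f 68 69 61
f 69 59 70
f 69 70 61
f 70 59 60
f 70 60 61
f 72 71 74
f 72 74 73
f 74 71 75
f 74 75 73
f 75 71 76
f 75 76 73
f 76 71 77
f 76 77 73
f 77 71 78
f 77 78 73
f 78 71 79
f 78 79 73
f 79 71 80
f 79 80 73
f 80 71 81
f 80 81 73
f 81 71 82
f 81 82 73
f 82 71 72
f 82 72 73

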